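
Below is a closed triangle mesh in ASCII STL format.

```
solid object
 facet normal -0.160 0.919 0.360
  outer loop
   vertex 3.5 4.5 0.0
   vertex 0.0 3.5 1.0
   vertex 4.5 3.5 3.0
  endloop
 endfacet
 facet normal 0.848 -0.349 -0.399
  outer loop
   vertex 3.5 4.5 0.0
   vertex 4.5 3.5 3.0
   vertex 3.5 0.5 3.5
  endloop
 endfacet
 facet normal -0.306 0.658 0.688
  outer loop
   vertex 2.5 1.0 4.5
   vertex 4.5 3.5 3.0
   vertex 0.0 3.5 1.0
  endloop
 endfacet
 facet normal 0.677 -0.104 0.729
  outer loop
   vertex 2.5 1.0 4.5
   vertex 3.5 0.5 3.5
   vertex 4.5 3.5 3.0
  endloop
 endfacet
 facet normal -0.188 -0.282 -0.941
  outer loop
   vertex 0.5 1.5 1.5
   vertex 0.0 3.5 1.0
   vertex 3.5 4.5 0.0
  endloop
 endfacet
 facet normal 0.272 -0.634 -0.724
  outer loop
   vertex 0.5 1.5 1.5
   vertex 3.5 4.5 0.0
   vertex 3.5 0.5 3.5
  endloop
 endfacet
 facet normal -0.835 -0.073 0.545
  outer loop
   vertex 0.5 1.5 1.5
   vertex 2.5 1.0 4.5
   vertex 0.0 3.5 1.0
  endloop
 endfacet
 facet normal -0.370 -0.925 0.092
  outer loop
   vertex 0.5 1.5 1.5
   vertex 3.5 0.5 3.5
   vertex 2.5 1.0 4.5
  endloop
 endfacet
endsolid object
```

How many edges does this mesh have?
12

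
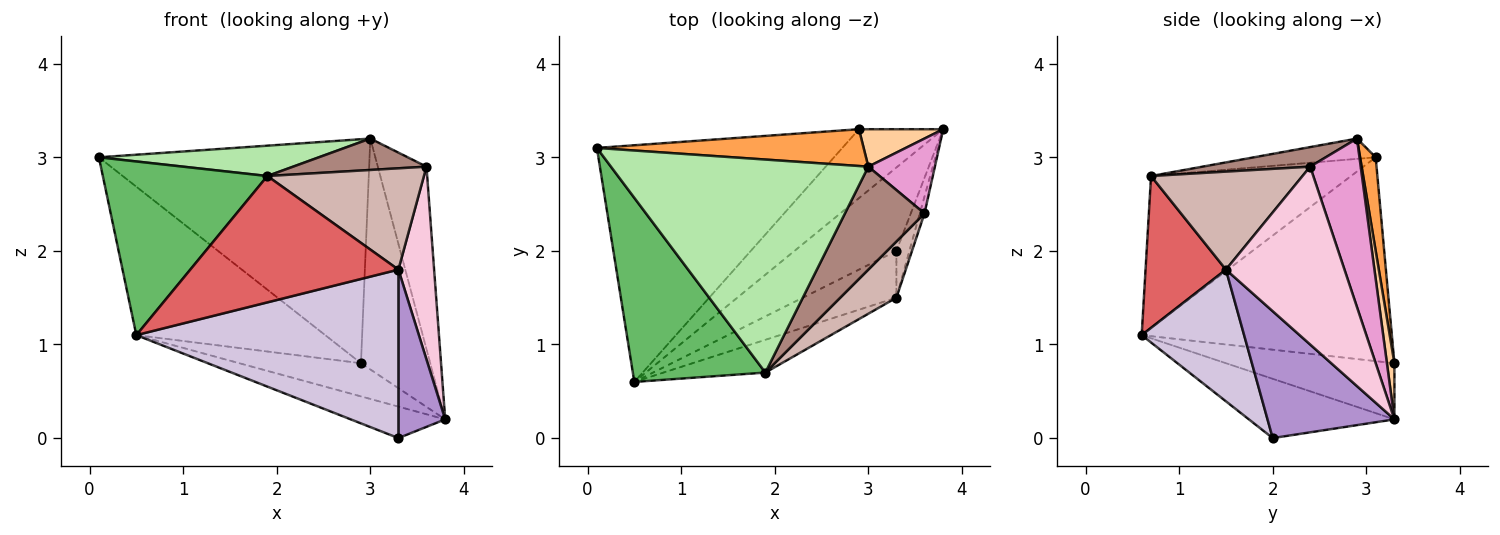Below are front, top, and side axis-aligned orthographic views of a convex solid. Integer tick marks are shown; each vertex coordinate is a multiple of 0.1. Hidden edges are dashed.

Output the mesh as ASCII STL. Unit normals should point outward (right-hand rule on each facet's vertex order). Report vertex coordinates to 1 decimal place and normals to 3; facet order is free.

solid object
 facet normal -0.575 0.435 -0.693
  outer loop
   vertex 2.9 3.3 0.8
   vertex 0.5 0.6 1.1
   vertex 0.1 3.1 3.0
  endloop
 endfacet
 facet normal -0.515 0.372 -0.772
  outer loop
   vertex 2.9 3.3 0.8
   vertex 3.8 3.3 0.2
   vertex 0.5 0.6 1.1
  endloop
 endfacet
 facet normal 0.057 0.985 0.162
  outer loop
   vertex 2.9 3.3 0.8
   vertex 0.1 3.1 3.0
   vertex 3.0 2.9 3.2
  endloop
 endfacet
 facet normal 0.106 0.982 0.159
  outer loop
   vertex 2.9 3.3 0.8
   vertex 3.0 2.9 3.2
   vertex 3.8 3.3 0.2
  endloop
 endfacet
 facet normal -0.641 -0.527 0.559
  outer loop
   vertex 1.9 0.7 2.8
   vertex 0.1 3.1 3.0
   vertex 0.5 0.6 1.1
  endloop
 endfacet
 facet normal -0.078 -0.141 0.987
  outer loop
   vertex 1.9 0.7 2.8
   vertex 3.0 2.9 3.2
   vertex 0.1 3.1 3.0
  endloop
 endfacet
 facet normal 0.350 -0.907 -0.235
  outer loop
   vertex 1.9 0.7 2.8
   vertex 0.5 0.6 1.1
   vertex 3.3 1.5 1.8
  endloop
 endfacet
 facet normal -0.478 0.310 -0.822
  outer loop
   vertex 3.3 2.0 0.0
   vertex 0.5 0.6 1.1
   vertex 3.8 3.3 0.2
  endloop
 endfacet
 facet normal 0.934 -0.344 -0.096
  outer loop
   vertex 3.3 2.0 0.0
   vertex 3.8 3.3 0.2
   vertex 3.3 1.5 1.8
  endloop
 endfacet
 facet normal 0.352 -0.902 -0.250
  outer loop
   vertex 3.3 2.0 0.0
   vertex 3.3 1.5 1.8
   vertex 0.5 0.6 1.1
  endloop
 endfacet
 facet normal 0.229 -0.284 0.931
  outer loop
   vertex 3.6 2.4 2.9
   vertex 3.0 2.9 3.2
   vertex 1.9 0.7 2.8
  endloop
 endfacet
 facet normal 0.646 -0.668 0.370
  outer loop
   vertex 3.6 2.4 2.9
   vertex 1.9 0.7 2.8
   vertex 3.3 1.5 1.8
  endloop
 endfacet
 facet normal 0.693 0.667 0.274
  outer loop
   vertex 3.6 2.4 2.9
   vertex 3.8 3.3 0.2
   vertex 3.0 2.9 3.2
  endloop
 endfacet
 facet normal 0.957 -0.288 -0.025
  outer loop
   vertex 3.6 2.4 2.9
   vertex 3.3 1.5 1.8
   vertex 3.8 3.3 0.2
  endloop
 endfacet
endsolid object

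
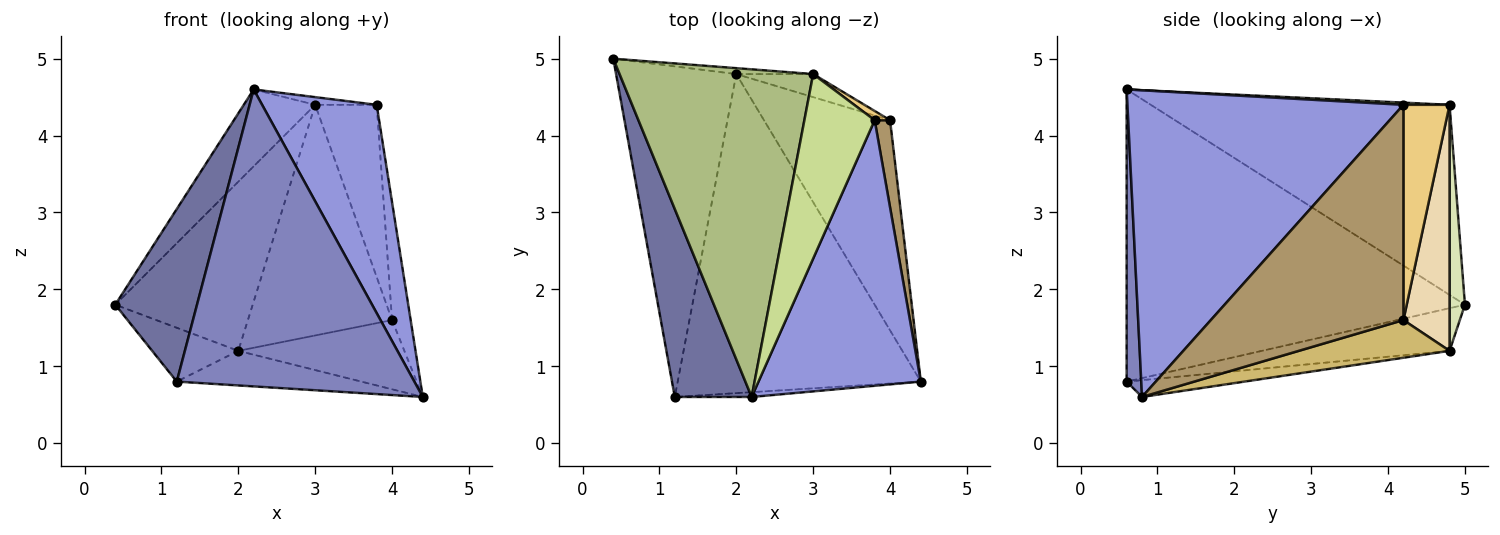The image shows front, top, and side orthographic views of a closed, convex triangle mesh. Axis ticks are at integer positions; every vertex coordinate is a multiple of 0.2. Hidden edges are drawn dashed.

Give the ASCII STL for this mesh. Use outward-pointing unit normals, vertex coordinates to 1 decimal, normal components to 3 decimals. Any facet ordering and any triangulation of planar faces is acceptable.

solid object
 facet normal -0.942 -0.228 0.248
  outer loop
   vertex 2.2 0.6 4.6
   vertex 0.4 5.0 1.8
   vertex 1.2 0.6 0.8
  endloop
 endfacet
 facet normal 0.061 -0.998 -0.016
  outer loop
   vertex 2.2 0.6 4.6
   vertex 1.2 0.6 0.8
   vertex 4.4 0.8 0.6
  endloop
 endfacet
 facet normal 0.830 -0.344 0.439
  outer loop
   vertex 3.8 4.2 4.4
   vertex 2.2 0.6 4.6
   vertex 4.4 0.8 0.6
  endloop
 endfacet
 facet normal -0.330 0.152 -0.932
  outer loop
   vertex 2.0 4.8 1.2
   vertex 1.2 0.6 0.8
   vertex 0.4 5.0 1.8
  endloop
 endfacet
 facet normal -0.069 0.108 -0.992
  outer loop
   vertex 2.0 4.8 1.2
   vertex 4.4 0.8 0.6
   vertex 1.2 0.6 0.8
  endloop
 endfacet
 facet normal -0.691 0.165 0.704
  outer loop
   vertex 3.0 4.8 4.4
   vertex 0.4 5.0 1.8
   vertex 2.2 0.6 4.6
  endloop
 endfacet
 facet normal 0.031 0.042 0.999
  outer loop
   vertex 3.0 4.8 4.4
   vertex 2.2 0.6 4.6
   vertex 3.8 4.2 4.4
  endloop
 endfacet
 facet normal 0.111 0.993 -0.035
  outer loop
   vertex 3.0 4.8 4.4
   vertex 2.0 4.8 1.2
   vertex 0.4 5.0 1.8
  endloop
 endfacet
 facet normal 0.993 0.096 0.071
  outer loop
   vertex 4.0 4.2 1.6
   vertex 3.8 4.2 4.4
   vertex 4.4 0.8 0.6
  endloop
 endfacet
 facet normal 0.273 0.301 -0.914
  outer loop
   vertex 4.0 4.2 1.6
   vertex 4.4 0.8 0.6
   vertex 2.0 4.8 1.2
  endloop
 endfacet
 facet normal 0.599 0.799 0.043
  outer loop
   vertex 4.0 4.2 1.6
   vertex 3.0 4.8 4.4
   vertex 3.8 4.2 4.4
  endloop
 endfacet
 facet normal 0.303 0.948 -0.095
  outer loop
   vertex 4.0 4.2 1.6
   vertex 2.0 4.8 1.2
   vertex 3.0 4.8 4.4
  endloop
 endfacet
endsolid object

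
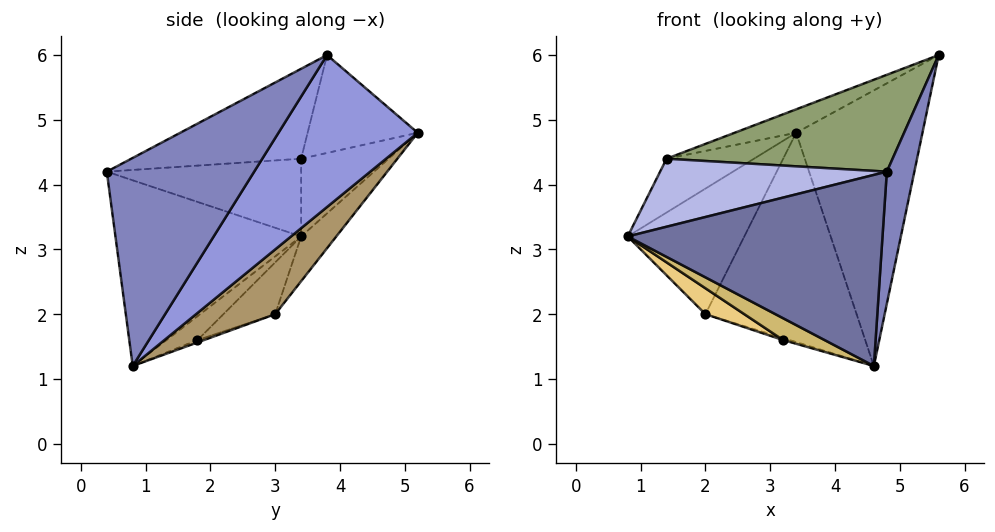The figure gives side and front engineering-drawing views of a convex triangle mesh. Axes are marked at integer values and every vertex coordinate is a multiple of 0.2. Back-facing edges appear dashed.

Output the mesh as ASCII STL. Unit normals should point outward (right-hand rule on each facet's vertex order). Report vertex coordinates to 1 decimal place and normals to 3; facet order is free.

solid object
 facet normal -0.588 -0.806 -0.068
  outer loop
   vertex 4.6 0.8 1.2
   vertex 4.8 0.4 4.2
   vertex 0.8 3.4 3.2
  endloop
 endfacet
 facet normal 0.979 -0.183 -0.090
  outer loop
   vertex 4.6 0.8 1.2
   vertex 5.6 3.8 6.0
   vertex 4.8 0.4 4.2
  endloop
 endfacet
 facet normal 0.642 0.583 -0.498
  outer loop
   vertex 3.4 5.2 4.8
   vertex 5.6 3.8 6.0
   vertex 4.6 0.8 1.2
  endloop
 endfacet
 facet normal -0.619 -0.722 0.309
  outer loop
   vertex 1.4 3.4 4.4
   vertex 0.8 3.4 3.2
   vertex 4.8 0.4 4.2
  endloop
 endfacet
 facet normal -0.295 -0.392 0.871
  outer loop
   vertex 1.4 3.4 4.4
   vertex 4.8 0.4 4.2
   vertex 5.6 3.8 6.0
  endloop
 endfacet
 facet normal -0.667 0.667 0.333
  outer loop
   vertex 1.4 3.4 4.4
   vertex 3.4 5.2 4.8
   vertex 0.8 3.4 3.2
  endloop
 endfacet
 facet normal -0.365 0.204 0.908
  outer loop
   vertex 1.4 3.4 4.4
   vertex 5.6 3.8 6.0
   vertex 3.4 5.2 4.8
  endloop
 endfacet
 facet normal -0.247 0.818 -0.519
  outer loop
   vertex 2.0 3.0 2.0
   vertex 0.8 3.4 3.2
   vertex 3.4 5.2 4.8
  endloop
 endfacet
 facet normal 0.340 0.649 -0.680
  outer loop
   vertex 2.0 3.0 2.0
   vertex 3.4 5.2 4.8
   vertex 4.6 0.8 1.2
  endloop
 endfacet
 facet normal -0.597 -0.796 -0.100
  outer loop
   vertex 3.2 1.8 1.6
   vertex 4.6 0.8 1.2
   vertex 0.8 3.4 3.2
  endloop
 endfacet
 facet normal -0.686 -0.514 -0.514
  outer loop
   vertex 3.2 1.8 1.6
   vertex 0.8 3.4 3.2
   vertex 2.0 3.0 2.0
  endloop
 endfacet
 facet normal -0.162 0.162 -0.973
  outer loop
   vertex 3.2 1.8 1.6
   vertex 2.0 3.0 2.0
   vertex 4.6 0.8 1.2
  endloop
 endfacet
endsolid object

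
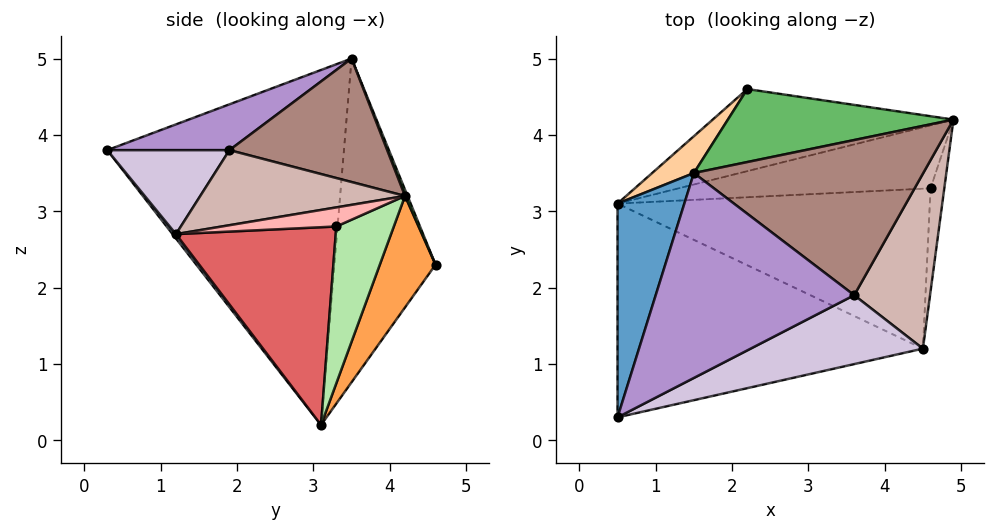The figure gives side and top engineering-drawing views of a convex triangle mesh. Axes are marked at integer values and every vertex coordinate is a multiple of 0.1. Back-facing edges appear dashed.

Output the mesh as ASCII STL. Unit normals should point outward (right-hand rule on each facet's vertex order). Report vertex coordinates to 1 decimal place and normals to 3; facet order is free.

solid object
 facet normal -0.956 0.231 0.180
  outer loop
   vertex 1.5 3.5 5.0
   vertex 0.5 3.1 0.2
   vertex 0.5 0.3 3.8
  endloop
 endfacet
 facet normal 0.009 -0.789 -0.614
  outer loop
   vertex 4.5 1.2 2.7
   vertex 0.5 0.3 3.8
   vertex 0.5 3.1 0.2
  endloop
 endfacet
 facet normal 0.329 0.622 -0.711
  outer loop
   vertex 2.2 4.6 2.3
   vertex 4.9 4.2 3.2
   vertex 0.5 3.1 0.2
  endloop
 endfacet
 facet normal -0.721 0.687 0.093
  outer loop
   vertex 2.2 4.6 2.3
   vertex 0.5 3.1 0.2
   vertex 1.5 3.5 5.0
  endloop
 endfacet
 facet normal 0.011 0.925 0.380
  outer loop
   vertex 2.2 4.6 2.3
   vertex 1.5 3.5 5.0
   vertex 4.9 4.2 3.2
  endloop
 endfacet
 facet normal 0.518 0.197 -0.832
  outer loop
   vertex 4.6 3.3 2.8
   vertex 0.5 3.1 0.2
   vertex 4.9 4.2 3.2
  endloop
 endfacet
 facet normal 0.535 0.015 -0.845
  outer loop
   vertex 4.6 3.3 2.8
   vertex 4.5 1.2 2.7
   vertex 0.5 3.1 0.2
  endloop
 endfacet
 facet normal 0.811 -0.011 -0.584
  outer loop
   vertex 4.6 3.3 2.8
   vertex 4.9 4.2 3.2
   vertex 4.5 1.2 2.7
  endloop
 endfacet
 facet normal 0.206 -0.399 0.893
  outer loop
   vertex 3.6 1.9 3.8
   vertex 1.5 3.5 5.0
   vertex 0.5 0.3 3.8
  endloop
 endfacet
 facet normal 0.334 -0.647 0.685
  outer loop
   vertex 3.6 1.9 3.8
   vertex 0.5 0.3 3.8
   vertex 4.5 1.2 2.7
  endloop
 endfacet
 facet normal 0.474 -0.038 0.880
  outer loop
   vertex 3.6 1.9 3.8
   vertex 4.9 4.2 3.2
   vertex 1.5 3.5 5.0
  endloop
 endfacet
 facet normal 0.688 -0.208 0.695
  outer loop
   vertex 3.6 1.9 3.8
   vertex 4.5 1.2 2.7
   vertex 4.9 4.2 3.2
  endloop
 endfacet
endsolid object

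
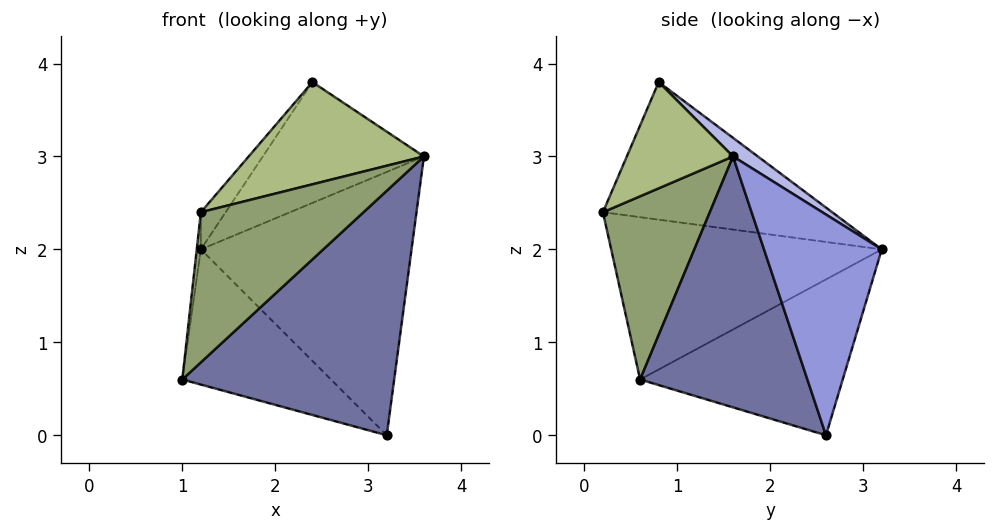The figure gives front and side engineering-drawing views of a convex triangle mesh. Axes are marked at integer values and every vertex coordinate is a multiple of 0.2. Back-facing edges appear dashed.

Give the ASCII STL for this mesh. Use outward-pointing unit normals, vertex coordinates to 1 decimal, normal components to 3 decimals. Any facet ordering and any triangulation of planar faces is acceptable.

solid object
 facet normal 0.586 -0.742 -0.325
  outer loop
   vertex 3.2 2.6 0.0
   vertex 3.6 1.6 3.0
   vertex 1.0 0.6 0.6
  endloop
 endfacet
 facet normal -0.575 0.422 -0.701
  outer loop
   vertex 3.2 2.6 0.0
   vertex 1.0 0.6 0.6
   vertex 1.2 3.2 2.0
  endloop
 endfacet
 facet normal 0.476 0.851 0.220
  outer loop
   vertex 3.2 2.6 0.0
   vertex 1.2 3.2 2.0
   vertex 3.6 1.6 3.0
  endloop
 endfacet
 facet normal 0.097 0.628 0.772
  outer loop
   vertex 2.4 0.8 3.8
   vertex 3.6 1.6 3.0
   vertex 1.2 3.2 2.0
  endloop
 endfacet
 facet normal 0.533 -0.811 -0.240
  outer loop
   vertex 1.2 0.2 2.4
   vertex 1.0 0.6 0.6
   vertex 3.6 1.6 3.0
  endloop
 endfacet
 facet normal 0.517 -0.853 -0.078
  outer loop
   vertex 1.2 0.2 2.4
   vertex 3.6 1.6 3.0
   vertex 2.4 0.8 3.8
  endloop
 endfacet
 facet normal -0.993 0.015 0.114
  outer loop
   vertex 1.2 0.2 2.4
   vertex 1.2 3.2 2.0
   vertex 1.0 0.6 0.6
  endloop
 endfacet
 facet normal -0.774 0.084 0.628
  outer loop
   vertex 1.2 0.2 2.4
   vertex 2.4 0.8 3.8
   vertex 1.2 3.2 2.0
  endloop
 endfacet
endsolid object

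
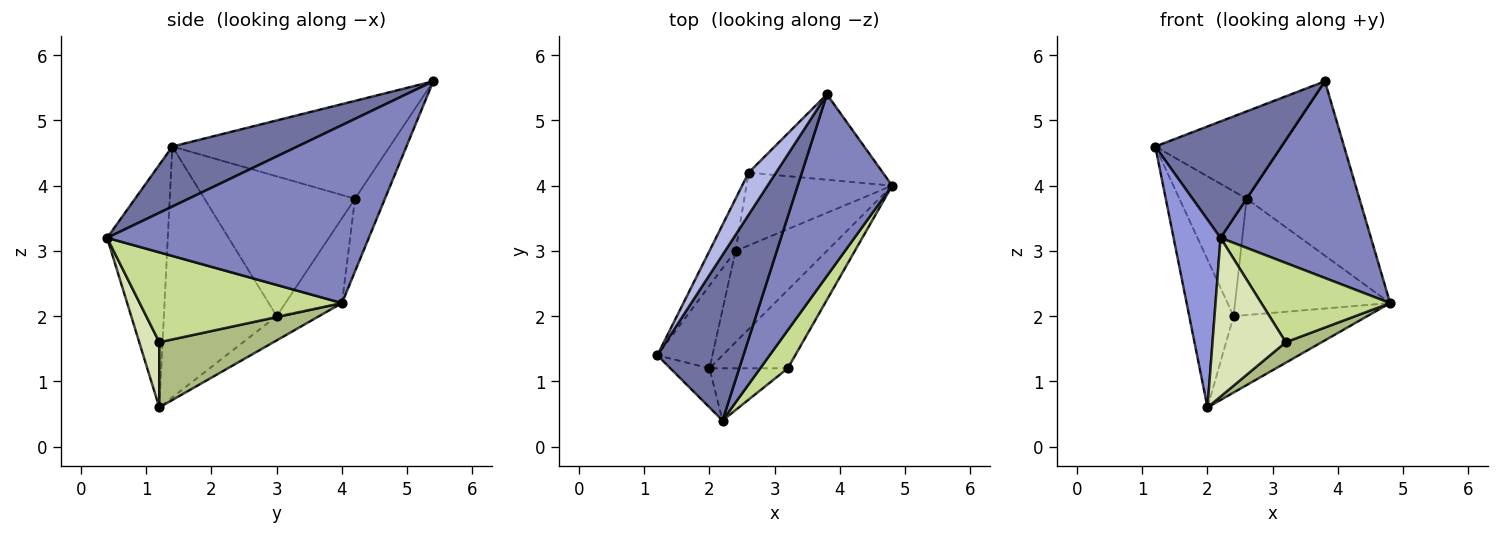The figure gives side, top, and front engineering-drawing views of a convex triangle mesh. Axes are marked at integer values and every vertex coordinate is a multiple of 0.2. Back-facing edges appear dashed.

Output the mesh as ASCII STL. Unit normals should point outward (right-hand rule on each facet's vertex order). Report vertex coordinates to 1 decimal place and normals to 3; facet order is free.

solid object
 facet normal 0.495 -0.500 0.711
  outer loop
   vertex 2.2 0.4 3.2
   vertex 3.8 5.4 5.6
   vertex 1.2 1.4 4.6
  endloop
 endfacet
 facet normal 0.788 -0.453 0.418
  outer loop
   vertex 2.2 0.4 3.2
   vertex 4.8 4.0 2.2
   vertex 3.8 5.4 5.6
  endloop
 endfacet
 facet normal -0.784 -0.607 -0.127
  outer loop
   vertex 2.2 0.4 3.2
   vertex 1.2 1.4 4.6
   vertex 2.0 1.2 0.6
  endloop
 endfacet
 facet normal -0.841 0.488 0.235
  outer loop
   vertex 2.6 4.2 3.8
   vertex 1.2 1.4 4.6
   vertex 3.8 5.4 5.6
  endloop
 endfacet
 facet normal -0.232 0.874 -0.428
  outer loop
   vertex 2.6 4.2 3.8
   vertex 3.8 5.4 5.6
   vertex 4.8 4.0 2.2
  endloop
 endfacet
 facet normal 0.628 -0.197 -0.753
  outer loop
   vertex 3.2 1.2 1.6
   vertex 2.0 1.2 0.6
   vertex 4.8 4.0 2.2
  endloop
 endfacet
 facet normal 0.817 -0.520 0.250
  outer loop
   vertex 3.2 1.2 1.6
   vertex 4.8 4.0 2.2
   vertex 2.2 0.4 3.2
  endloop
 endfacet
 facet normal 0.252 -0.919 -0.302
  outer loop
   vertex 3.2 1.2 1.6
   vertex 2.2 0.4 3.2
   vertex 2.0 1.2 0.6
  endloop
 endfacet
 facet normal -0.912 0.358 -0.200
  outer loop
   vertex 2.4 3.0 2.0
   vertex 2.0 1.2 0.6
   vertex 1.2 1.4 4.6
  endloop
 endfacet
 facet normal -0.900 0.402 -0.168
  outer loop
   vertex 2.4 3.0 2.0
   vertex 1.2 1.4 4.6
   vertex 2.6 4.2 3.8
  endloop
 endfacet
 facet normal -0.199 0.629 -0.752
  outer loop
   vertex 2.4 3.0 2.0
   vertex 4.8 4.0 2.2
   vertex 2.0 1.2 0.6
  endloop
 endfacet
 facet normal -0.295 0.810 -0.507
  outer loop
   vertex 2.4 3.0 2.0
   vertex 2.6 4.2 3.8
   vertex 4.8 4.0 2.2
  endloop
 endfacet
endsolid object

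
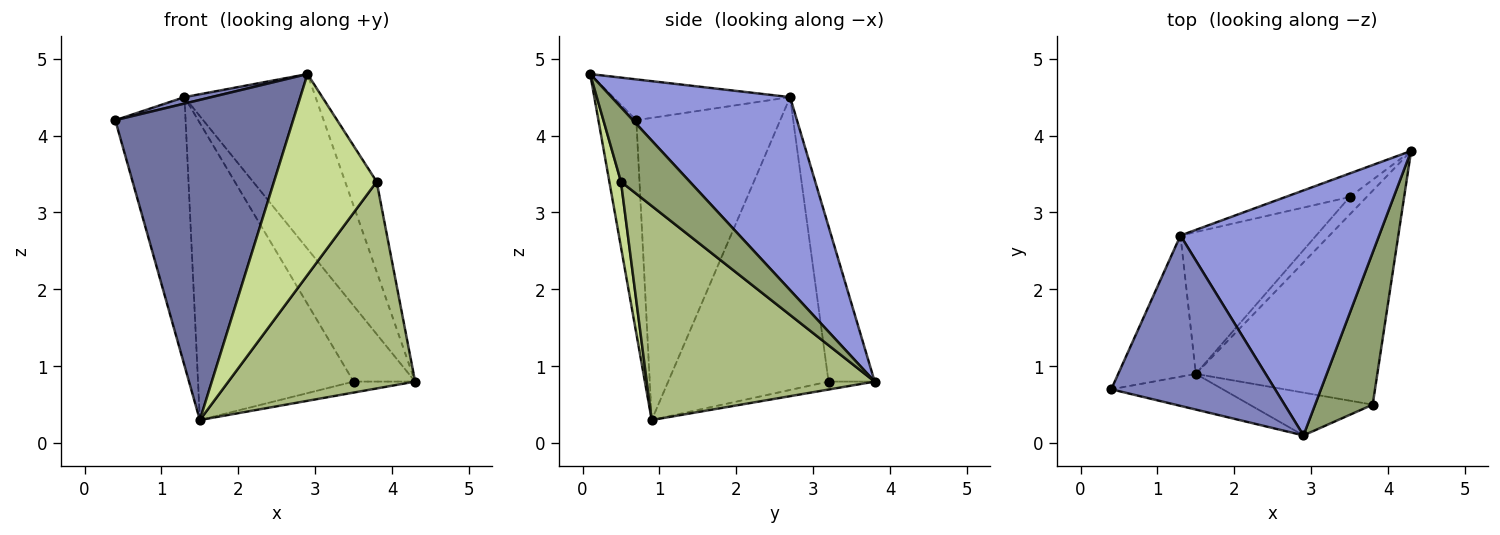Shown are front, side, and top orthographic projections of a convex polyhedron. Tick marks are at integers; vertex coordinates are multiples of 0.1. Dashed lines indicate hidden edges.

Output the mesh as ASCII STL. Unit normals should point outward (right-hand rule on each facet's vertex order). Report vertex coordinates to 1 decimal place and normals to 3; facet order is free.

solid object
 facet normal -0.207 -0.972 -0.108
  outer loop
   vertex 1.5 0.9 0.3
   vertex 2.9 0.1 4.8
   vertex 0.4 0.7 4.2
  endloop
 endfacet
 facet normal -0.242 -0.037 0.970
  outer loop
   vertex 1.3 2.7 4.5
   vertex 0.4 0.7 4.2
   vertex 2.9 0.1 4.8
  endloop
 endfacet
 facet normal 0.620 0.455 0.638
  outer loop
   vertex 1.3 2.7 4.5
   vertex 2.9 0.1 4.8
   vertex 4.3 3.8 0.8
  endloop
 endfacet
 facet normal -0.875 0.428 -0.225
  outer loop
   vertex 1.3 2.7 4.5
   vertex 1.5 0.9 0.3
   vertex 0.4 0.7 4.2
  endloop
 endfacet
 facet normal 0.744 0.341 0.575
  outer loop
   vertex 3.8 0.5 3.4
   vertex 4.3 3.8 0.8
   vertex 2.9 0.1 4.8
  endloop
 endfacet
 facet normal 0.647 -0.530 -0.548
  outer loop
   vertex 3.8 0.5 3.4
   vertex 1.5 0.9 0.3
   vertex 4.3 3.8 0.8
  endloop
 endfacet
 facet normal 0.110 -0.972 -0.207
  outer loop
   vertex 3.8 0.5 3.4
   vertex 2.9 0.1 4.8
   vertex 1.5 0.9 0.3
  endloop
 endfacet
 facet normal -0.369 0.493 -0.788
  outer loop
   vertex 3.5 3.2 0.8
   vertex 4.3 3.8 0.8
   vertex 1.5 0.9 0.3
  endloop
 endfacet
 facet normal -0.582 0.776 -0.241
  outer loop
   vertex 3.5 3.2 0.8
   vertex 1.3 2.7 4.5
   vertex 4.3 3.8 0.8
  endloop
 endfacet
 facet normal -0.681 0.661 -0.316
  outer loop
   vertex 3.5 3.2 0.8
   vertex 1.5 0.9 0.3
   vertex 1.3 2.7 4.5
  endloop
 endfacet
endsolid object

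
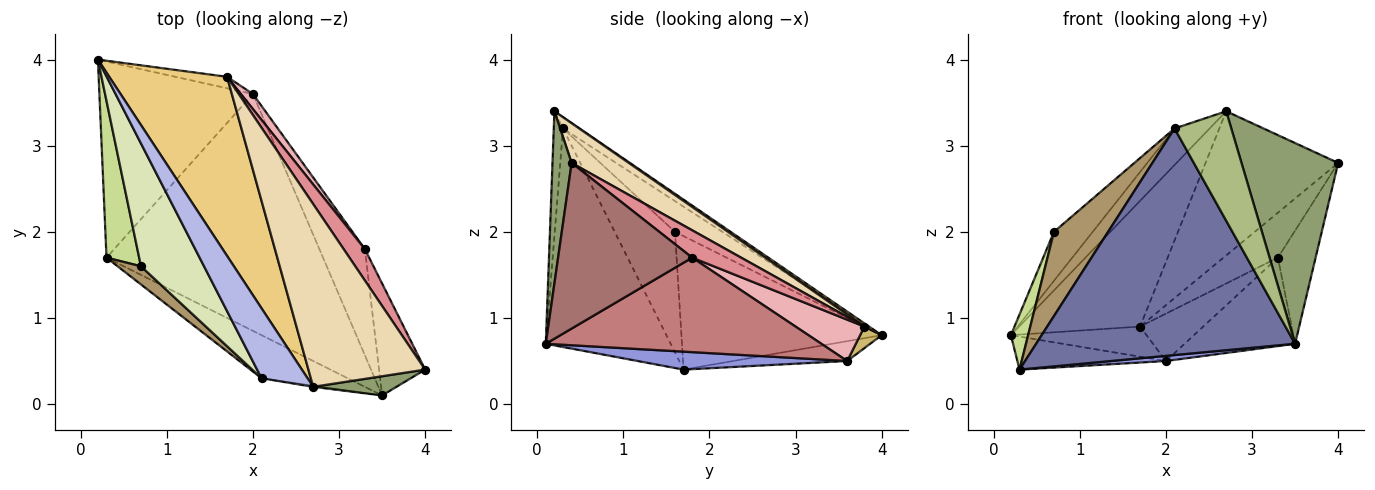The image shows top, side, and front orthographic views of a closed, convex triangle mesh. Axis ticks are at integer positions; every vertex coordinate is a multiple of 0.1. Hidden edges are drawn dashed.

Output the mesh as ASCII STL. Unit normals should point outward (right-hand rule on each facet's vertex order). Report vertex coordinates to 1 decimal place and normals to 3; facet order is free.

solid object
 facet normal -0.428 -0.888 -0.169
  outer loop
   vertex 2.1 0.3 3.2
   vertex 0.3 1.7 0.4
   vertex 3.5 0.1 0.7
  endloop
 endfacet
 facet normal -0.126 0.165 -0.978
  outer loop
   vertex 2.0 3.6 0.5
   vertex 0.3 1.7 0.4
   vertex 0.2 4.0 0.8
  endloop
 endfacet
 facet normal 0.083 -0.022 -0.996
  outer loop
   vertex 2.0 3.6 0.5
   vertex 3.5 0.1 0.7
   vertex 0.3 1.7 0.4
  endloop
 endfacet
 facet normal -0.213 0.452 0.866
  outer loop
   vertex 2.7 0.2 3.4
   vertex 0.2 4.0 0.8
   vertex 2.1 0.3 3.2
  endloop
 endfacet
 facet normal 0.193 -0.977 0.093
  outer loop
   vertex 2.7 0.2 3.4
   vertex 3.5 0.1 0.7
   vertex 4.0 0.4 2.8
  endloop
 endfacet
 facet normal -0.161 -0.987 -0.011
  outer loop
   vertex 2.7 0.2 3.4
   vertex 2.1 0.3 3.2
   vertex 3.5 0.1 0.7
  endloop
 endfacet
 facet normal -0.968 -0.083 0.237
  outer loop
   vertex 0.7 1.6 2.0
   vertex 0.2 4.0 0.8
   vertex 0.3 1.7 0.4
  endloop
 endfacet
 facet normal -0.412 0.337 0.846
  outer loop
   vertex 0.7 1.6 2.0
   vertex 2.1 0.3 3.2
   vertex 0.2 4.0 0.8
  endloop
 endfacet
 facet normal -0.736 -0.661 0.143
  outer loop
   vertex 0.7 1.6 2.0
   vertex 0.3 1.7 0.4
   vertex 2.1 0.3 3.2
  endloop
 endfacet
 facet normal 0.147 0.924 -0.352
  outer loop
   vertex 1.7 3.8 0.9
   vertex 2.0 3.6 0.5
   vertex 0.2 4.0 0.8
  endloop
 endfacet
 facet normal 0.022 0.574 0.818
  outer loop
   vertex 1.7 3.8 0.9
   vertex 0.2 4.0 0.8
   vertex 2.7 0.2 3.4
  endloop
 endfacet
 facet normal 0.258 0.598 0.759
  outer loop
   vertex 1.7 3.8 0.9
   vertex 2.7 0.2 3.4
   vertex 4.0 0.4 2.8
  endloop
 endfacet
 facet normal 0.930 0.262 -0.259
  outer loop
   vertex 3.3 1.8 1.7
   vertex 4.0 0.4 2.8
   vertex 3.5 0.1 0.7
  endloop
 endfacet
 facet normal 0.847 0.340 -0.408
  outer loop
   vertex 3.3 1.8 1.7
   vertex 3.5 0.1 0.7
   vertex 2.0 3.6 0.5
  endloop
 endfacet
 facet normal 0.593 0.659 0.462
  outer loop
   vertex 3.3 1.8 1.7
   vertex 1.7 3.8 0.9
   vertex 4.0 0.4 2.8
  endloop
 endfacet
 facet normal 0.721 0.661 0.210
  outer loop
   vertex 3.3 1.8 1.7
   vertex 2.0 3.6 0.5
   vertex 1.7 3.8 0.9
  endloop
 endfacet
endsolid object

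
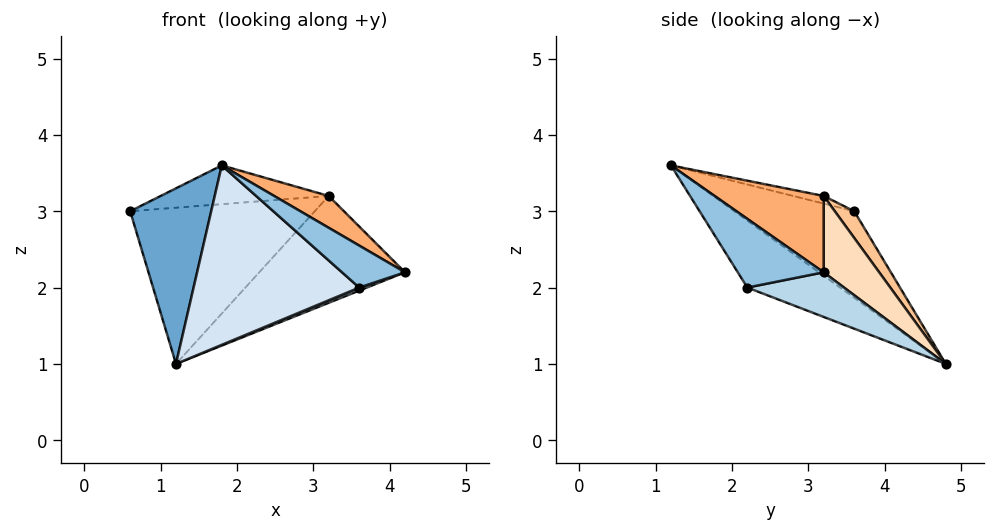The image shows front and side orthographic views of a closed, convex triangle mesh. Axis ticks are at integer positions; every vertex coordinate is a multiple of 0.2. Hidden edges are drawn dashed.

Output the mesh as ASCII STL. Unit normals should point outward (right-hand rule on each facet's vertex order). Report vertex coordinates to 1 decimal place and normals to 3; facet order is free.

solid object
 facet normal -0.715 -0.484 -0.505
  outer loop
   vertex 1.2 4.8 1.0
   vertex 1.8 1.2 3.6
   vertex 0.6 3.6 3.0
  endloop
 endfacet
 facet normal 0.710 -0.521 0.474
  outer loop
   vertex 3.6 2.2 2.0
   vertex 4.2 3.2 2.2
   vertex 1.8 1.2 3.6
  endloop
 endfacet
 facet normal 0.358 -0.028 -0.933
  outer loop
   vertex 3.6 2.2 2.0
   vertex 1.2 4.8 1.0
   vertex 4.2 3.2 2.2
  endloop
 endfacet
 facet normal -0.330 -0.588 -0.738
  outer loop
   vertex 3.6 2.2 2.0
   vertex 1.8 1.2 3.6
   vertex 1.2 4.8 1.0
  endloop
 endfacet
 facet normal -0.041 0.223 0.974
  outer loop
   vertex 3.2 3.2 3.2
   vertex 0.6 3.6 3.0
   vertex 1.8 1.2 3.6
  endloop
 endfacet
 facet normal 0.667 -0.333 0.667
  outer loop
   vertex 3.2 3.2 3.2
   vertex 1.8 1.2 3.6
   vertex 4.2 3.2 2.2
  endloop
 endfacet
 facet normal 0.089 0.842 0.532
  outer loop
   vertex 3.2 3.2 3.2
   vertex 1.2 4.8 1.0
   vertex 0.6 3.6 3.0
  endloop
 endfacet
 facet normal 0.335 0.880 0.335
  outer loop
   vertex 3.2 3.2 3.2
   vertex 4.2 3.2 2.2
   vertex 1.2 4.8 1.0
  endloop
 endfacet
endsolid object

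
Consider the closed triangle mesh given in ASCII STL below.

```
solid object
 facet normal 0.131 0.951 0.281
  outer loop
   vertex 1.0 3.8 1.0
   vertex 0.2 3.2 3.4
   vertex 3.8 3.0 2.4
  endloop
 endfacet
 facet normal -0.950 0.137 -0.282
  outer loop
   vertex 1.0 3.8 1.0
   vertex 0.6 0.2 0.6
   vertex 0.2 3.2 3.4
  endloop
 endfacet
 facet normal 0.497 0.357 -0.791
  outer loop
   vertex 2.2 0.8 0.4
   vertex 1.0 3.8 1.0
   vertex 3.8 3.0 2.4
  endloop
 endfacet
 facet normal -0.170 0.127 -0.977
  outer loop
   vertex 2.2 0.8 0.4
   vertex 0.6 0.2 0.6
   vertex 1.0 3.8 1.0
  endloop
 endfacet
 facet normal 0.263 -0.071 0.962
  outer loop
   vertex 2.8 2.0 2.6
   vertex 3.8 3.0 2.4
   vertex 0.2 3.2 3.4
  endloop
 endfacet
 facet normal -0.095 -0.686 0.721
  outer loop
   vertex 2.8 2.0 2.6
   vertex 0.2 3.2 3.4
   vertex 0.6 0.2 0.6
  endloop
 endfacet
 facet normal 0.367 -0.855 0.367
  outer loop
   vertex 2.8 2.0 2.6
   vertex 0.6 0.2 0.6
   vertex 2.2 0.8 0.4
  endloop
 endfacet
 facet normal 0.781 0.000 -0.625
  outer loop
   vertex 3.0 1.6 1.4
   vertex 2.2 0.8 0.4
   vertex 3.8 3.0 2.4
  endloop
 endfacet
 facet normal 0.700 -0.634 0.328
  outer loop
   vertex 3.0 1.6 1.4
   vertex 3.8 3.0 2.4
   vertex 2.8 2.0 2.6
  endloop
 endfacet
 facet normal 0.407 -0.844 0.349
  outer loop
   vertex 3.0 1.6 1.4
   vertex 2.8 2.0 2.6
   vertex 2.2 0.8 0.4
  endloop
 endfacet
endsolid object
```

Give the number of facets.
10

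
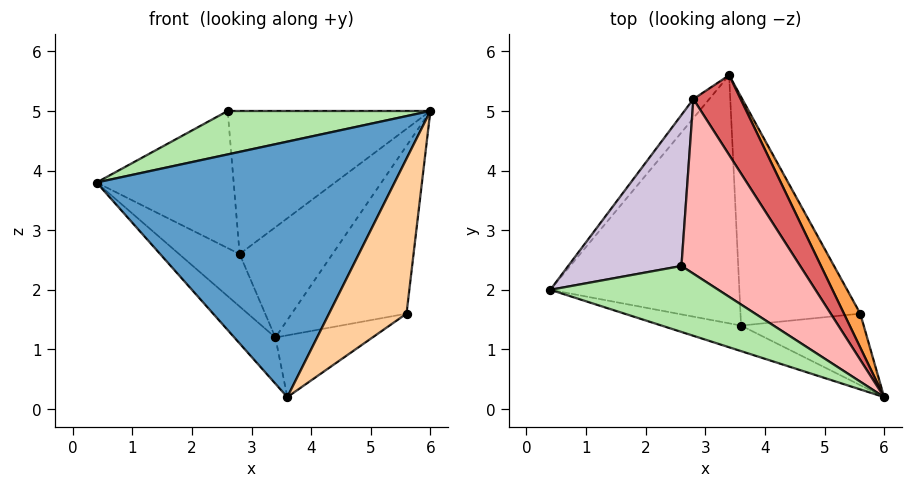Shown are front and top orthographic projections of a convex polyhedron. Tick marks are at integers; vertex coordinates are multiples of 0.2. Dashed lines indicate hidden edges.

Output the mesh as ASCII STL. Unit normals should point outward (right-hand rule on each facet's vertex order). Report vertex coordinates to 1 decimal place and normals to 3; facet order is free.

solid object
 facet normal -0.286 -0.953 -0.095
  outer loop
   vertex 3.6 1.4 0.2
   vertex 6.0 0.2 5.0
   vertex 0.4 2.0 3.8
  endloop
 endfacet
 facet normal -0.731 0.125 -0.671
  outer loop
   vertex 3.6 1.4 0.2
   vertex 0.4 2.0 3.8
   vertex 3.4 5.6 1.2
  endloop
 endfacet
 facet normal 0.868 0.487 0.098
  outer loop
   vertex 5.6 1.6 1.6
   vertex 3.4 5.6 1.2
   vertex 6.0 0.2 5.0
  endloop
 endfacet
 facet normal 0.359 -0.848 -0.391
  outer loop
   vertex 5.6 1.6 1.6
   vertex 6.0 0.2 5.0
   vertex 3.6 1.4 0.2
  endloop
 endfacet
 facet normal 0.545 0.219 -0.810
  outer loop
   vertex 5.6 1.6 1.6
   vertex 3.6 1.4 0.2
   vertex 3.4 5.6 1.2
  endloop
 endfacet
 facet normal -0.335 -0.518 0.787
  outer loop
   vertex 2.6 2.4 5.0
   vertex 0.4 2.0 3.8
   vertex 6.0 0.2 5.0
  endloop
 endfacet
 facet normal 0.637 0.625 0.452
  outer loop
   vertex 2.8 5.2 2.6
   vertex 6.0 0.2 5.0
   vertex 3.4 5.6 1.2
  endloop
 endfacet
 facet normal 0.379 0.586 0.716
  outer loop
   vertex 2.8 5.2 2.6
   vertex 2.6 2.4 5.0
   vertex 6.0 0.2 5.0
  endloop
 endfacet
 facet normal -0.818 0.540 -0.196
  outer loop
   vertex 2.8 5.2 2.6
   vertex 3.4 5.6 1.2
   vertex 0.4 2.0 3.8
  endloop
 endfacet
 facet normal -0.466 0.595 0.655
  outer loop
   vertex 2.8 5.2 2.6
   vertex 0.4 2.0 3.8
   vertex 2.6 2.4 5.0
  endloop
 endfacet
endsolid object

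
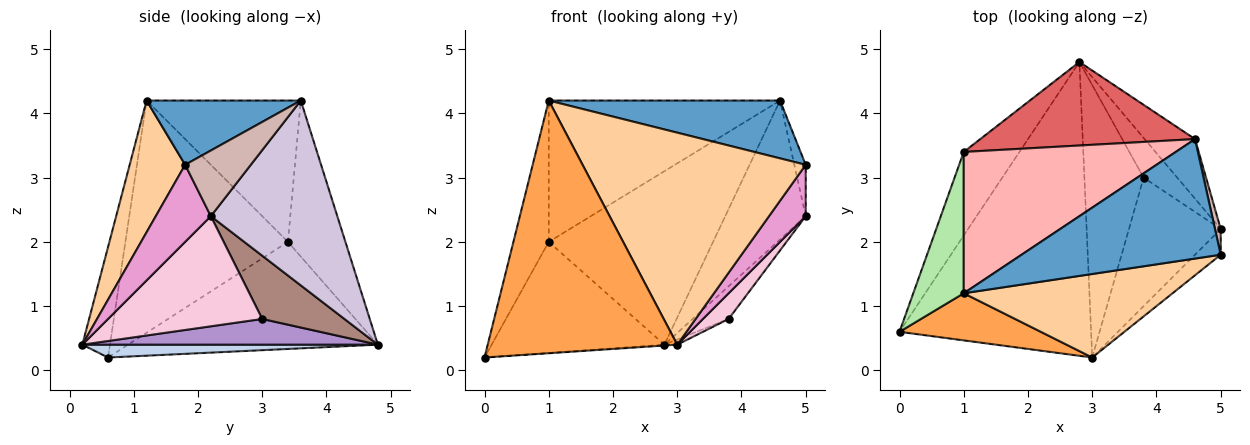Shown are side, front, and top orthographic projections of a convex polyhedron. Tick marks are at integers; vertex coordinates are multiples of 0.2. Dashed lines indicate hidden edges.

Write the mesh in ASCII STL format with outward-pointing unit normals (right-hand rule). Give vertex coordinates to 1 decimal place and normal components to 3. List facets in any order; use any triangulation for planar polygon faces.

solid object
 facet normal 0.279 -0.418 0.864
  outer loop
   vertex 4.6 3.6 4.2
   vertex 1.0 1.2 4.2
   vertex 5.0 1.8 3.2
  endloop
 endfacet
 facet normal 0.067 0.003 -0.998
  outer loop
   vertex 3.0 0.2 0.4
   vertex 0.0 0.6 0.2
   vertex 2.8 4.8 0.4
  endloop
 endfacet
 facet normal -0.142 -0.973 0.181
  outer loop
   vertex 3.0 0.2 0.4
   vertex 1.0 1.2 4.2
   vertex 0.0 0.6 0.2
  endloop
 endfacet
 facet normal 0.225 -0.906 0.357
  outer loop
   vertex 3.0 0.2 0.4
   vertex 5.0 1.8 3.2
   vertex 1.0 1.2 4.2
  endloop
 endfacet
 facet normal -0.756 0.523 -0.393
  outer loop
   vertex 1.0 3.4 2.0
   vertex 2.8 4.8 0.4
   vertex 0.0 0.6 0.2
  endloop
 endfacet
 facet normal -0.956 0.208 0.208
  outer loop
   vertex 1.0 3.4 2.0
   vertex 0.0 0.6 0.2
   vertex 1.0 1.2 4.2
  endloop
 endfacet
 facet normal -0.301 0.859 0.414
  outer loop
   vertex 1.0 3.4 2.0
   vertex 4.6 3.6 4.2
   vertex 2.8 4.8 0.4
  endloop
 endfacet
 facet normal -0.426 0.640 0.640
  outer loop
   vertex 1.0 3.4 2.0
   vertex 1.0 1.2 4.2
   vertex 4.6 3.6 4.2
  endloop
 endfacet
 facet normal 0.398 0.017 -0.917
  outer loop
   vertex 3.8 3.0 0.8
   vertex 3.0 0.2 0.4
   vertex 2.8 4.8 0.4
  endloop
 endfacet
 facet normal 0.822 0.523 -0.224
  outer loop
   vertex 5.0 2.2 2.4
   vertex 2.8 4.8 0.4
   vertex 4.6 3.6 4.2
  endloop
 endfacet
 facet normal 0.824 0.360 -0.438
  outer loop
   vertex 5.0 2.2 2.4
   vertex 3.8 3.0 0.8
   vertex 2.8 4.8 0.4
  endloop
 endfacet
 facet normal 0.982 0.171 0.085
  outer loop
   vertex 5.0 2.2 2.4
   vertex 4.6 3.6 4.2
   vertex 5.0 1.8 3.2
  endloop
 endfacet
 facet normal 0.802 -0.535 -0.267
  outer loop
   vertex 5.0 2.2 2.4
   vertex 5.0 1.8 3.2
   vertex 3.0 0.2 0.4
  endloop
 endfacet
 facet normal 0.762 -0.127 -0.635
  outer loop
   vertex 5.0 2.2 2.4
   vertex 3.0 0.2 0.4
   vertex 3.8 3.0 0.8
  endloop
 endfacet
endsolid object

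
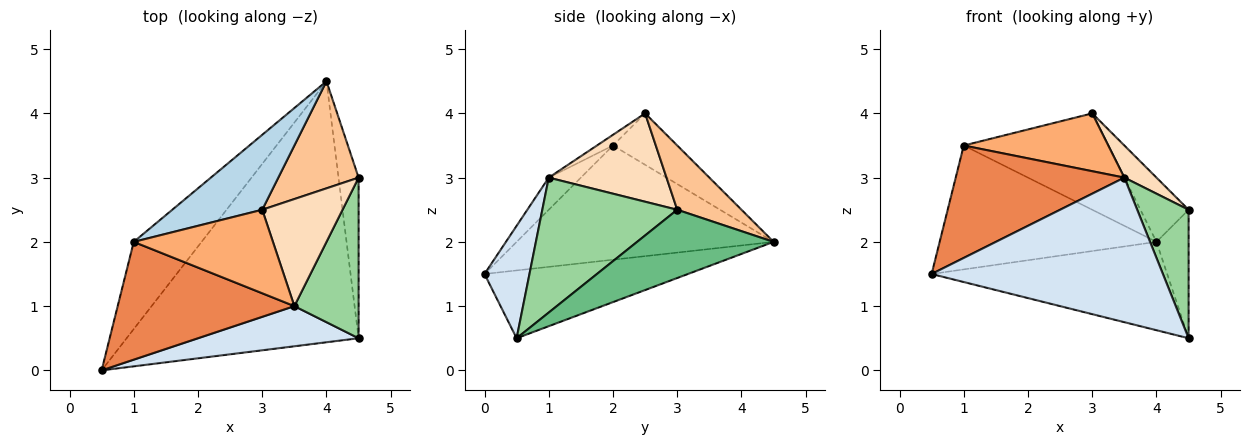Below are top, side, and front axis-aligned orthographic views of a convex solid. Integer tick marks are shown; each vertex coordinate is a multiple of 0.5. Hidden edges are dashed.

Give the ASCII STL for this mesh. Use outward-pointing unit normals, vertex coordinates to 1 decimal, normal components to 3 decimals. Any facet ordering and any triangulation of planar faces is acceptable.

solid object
 facet normal -0.267 0.309 -0.913
  outer loop
   vertex 4.0 4.5 2.0
   vertex 4.5 0.5 0.5
   vertex 0.5 0.0 1.5
  endloop
 endfacet
 facet normal -0.696 0.587 -0.413
  outer loop
   vertex 1.0 2.0 3.5
   vertex 4.0 4.5 2.0
   vertex 0.5 0.0 1.5
  endloop
 endfacet
 facet normal -0.331 0.745 0.579
  outer loop
   vertex 1.0 2.0 3.5
   vertex 3.0 2.5 4.0
   vertex 4.0 4.5 2.0
  endloop
 endfacet
 facet normal 0.184 -0.947 0.263
  outer loop
   vertex 3.5 1.0 3.0
   vertex 0.5 0.0 1.5
   vertex 4.5 0.5 0.5
  endloop
 endfacet
 facet normal -0.130 -0.685 0.717
  outer loop
   vertex 3.5 1.0 3.0
   vertex 1.0 2.0 3.5
   vertex 0.5 0.0 1.5
  endloop
 endfacet
 facet normal -0.063 -0.568 0.821
  outer loop
   vertex 3.5 1.0 3.0
   vertex 3.0 2.5 4.0
   vertex 1.0 2.0 3.5
  endloop
 endfacet
 facet normal 0.566 0.424 0.707
  outer loop
   vertex 4.5 3.0 2.5
   vertex 4.0 4.5 2.0
   vertex 3.0 2.5 4.0
  endloop
 endfacet
 facet normal 0.725 -0.198 0.659
  outer loop
   vertex 4.5 3.0 2.5
   vertex 3.0 2.5 4.0
   vertex 3.5 1.0 3.0
  endloop
 endfacet
 facet normal 0.936 0.220 -0.275
  outer loop
   vertex 4.5 3.0 2.5
   vertex 4.5 0.5 0.5
   vertex 4.0 4.5 2.0
  endloop
 endfacet
 facet normal 0.854 -0.325 0.407
  outer loop
   vertex 4.5 3.0 2.5
   vertex 3.5 1.0 3.0
   vertex 4.5 0.5 0.5
  endloop
 endfacet
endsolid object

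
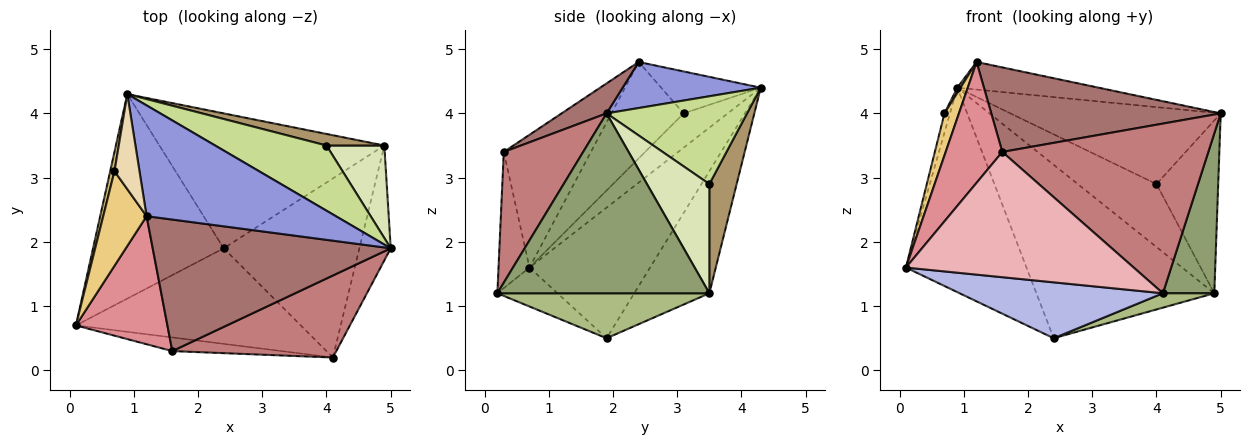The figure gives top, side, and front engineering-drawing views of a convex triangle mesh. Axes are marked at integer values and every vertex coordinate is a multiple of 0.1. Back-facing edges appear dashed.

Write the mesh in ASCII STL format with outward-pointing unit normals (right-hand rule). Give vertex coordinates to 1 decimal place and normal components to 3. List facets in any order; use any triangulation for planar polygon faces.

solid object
 facet normal -0.577 0.577 -0.577
  outer loop
   vertex 2.4 1.9 0.5
   vertex 0.1 0.7 1.6
   vertex 0.9 4.3 4.4
  endloop
 endfacet
 facet normal -0.316 0.749 -0.582
  outer loop
   vertex 4.9 3.5 1.2
   vertex 2.4 1.9 0.5
   vertex 0.9 4.3 4.4
  endloop
 endfacet
 facet normal 0.230 0.235 0.944
  outer loop
   vertex 1.2 2.4 4.8
   vertex 5.0 1.9 4.0
   vertex 0.9 4.3 4.4
  endloop
 endfacet
 facet normal -0.148 -0.499 -0.854
  outer loop
   vertex 4.1 0.2 1.2
   vertex 0.1 0.7 1.6
   vertex 2.4 1.9 0.5
  endloop
 endfacet
 facet normal 0.958 -0.232 -0.167
  outer loop
   vertex 4.1 0.2 1.2
   vertex 4.9 3.5 1.2
   vertex 5.0 1.9 4.0
  endloop
 endfacet
 facet normal 0.314 -0.076 -0.946
  outer loop
   vertex 4.1 0.2 1.2
   vertex 2.4 1.9 0.5
   vertex 4.9 3.5 1.2
  endloop
 endfacet
 facet normal 0.454 0.680 0.576
  outer loop
   vertex 4.0 3.5 2.9
   vertex 0.9 4.3 4.4
   vertex 5.0 1.9 4.0
  endloop
 endfacet
 facet normal 0.665 0.658 0.352
  outer loop
   vertex 4.0 3.5 2.9
   vertex 5.0 1.9 4.0
   vertex 4.9 3.5 1.2
  endloop
 endfacet
 facet normal 0.323 0.931 0.171
  outer loop
   vertex 4.0 3.5 2.9
   vertex 4.9 3.5 1.2
   vertex 0.9 4.3 4.4
  endloop
 endfacet
 facet normal -0.985 0.123 0.123
  outer loop
   vertex 0.7 3.1 4.0
   vertex 0.9 4.3 4.4
   vertex 0.1 0.7 1.6
  endloop
 endfacet
 facet normal -0.897 -0.179 0.404
  outer loop
   vertex 0.7 3.1 4.0
   vertex 0.1 0.7 1.6
   vertex 1.2 2.4 4.8
  endloop
 endfacet
 facet normal -0.858 -0.028 0.512
  outer loop
   vertex 0.7 3.1 4.0
   vertex 1.2 2.4 4.8
   vertex 0.9 4.3 4.4
  endloop
 endfacet
 facet normal 0.105 -0.538 0.837
  outer loop
   vertex 1.6 0.3 3.4
   vertex 5.0 1.9 4.0
   vertex 1.2 2.4 4.8
  endloop
 endfacet
 facet normal 0.328 -0.851 0.411
  outer loop
   vertex 1.6 0.3 3.4
   vertex 4.1 0.2 1.2
   vertex 5.0 1.9 4.0
  endloop
 endfacet
 facet normal -0.726 -0.472 0.500
  outer loop
   vertex 1.6 0.3 3.4
   vertex 1.2 2.4 4.8
   vertex 0.1 0.7 1.6
  endloop
 endfacet
 facet normal -0.134 -0.985 -0.107
  outer loop
   vertex 1.6 0.3 3.4
   vertex 0.1 0.7 1.6
   vertex 4.1 0.2 1.2
  endloop
 endfacet
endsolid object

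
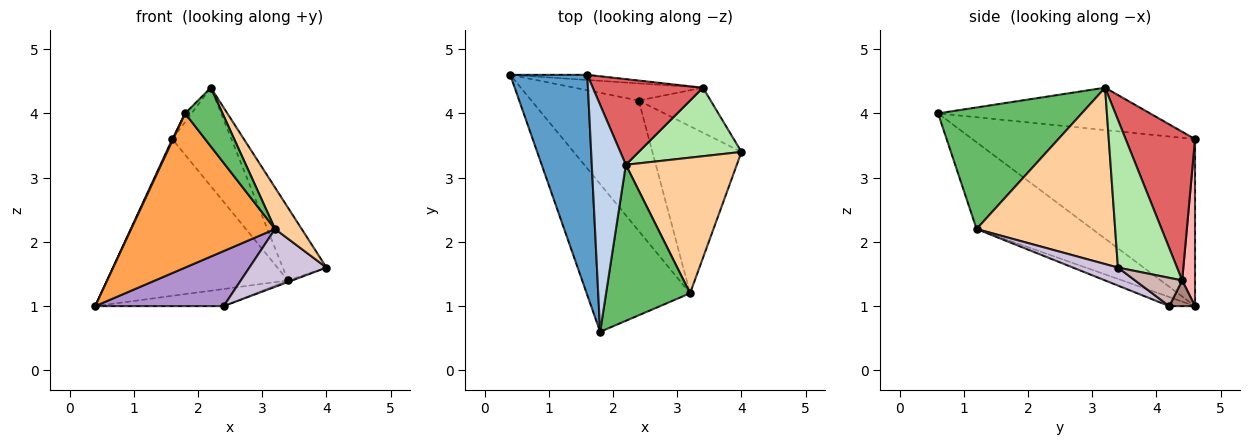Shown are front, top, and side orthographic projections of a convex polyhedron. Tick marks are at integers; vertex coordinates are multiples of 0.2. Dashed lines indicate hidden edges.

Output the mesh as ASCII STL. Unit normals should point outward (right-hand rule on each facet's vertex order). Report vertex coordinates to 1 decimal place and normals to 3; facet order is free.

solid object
 facet normal -0.908 -0.003 0.419
  outer loop
   vertex 1.6 4.6 3.6
   vertex 0.4 4.6 1.0
   vertex 1.8 0.6 4.0
  endloop
 endfacet
 facet normal -0.779 0.024 0.626
  outer loop
   vertex 1.6 4.6 3.6
   vertex 1.8 0.6 4.0
   vertex 2.2 3.2 4.4
  endloop
 endfacet
 facet normal -0.502 -0.624 -0.598
  outer loop
   vertex 3.2 1.2 2.2
   vertex 1.8 0.6 4.0
   vertex 0.4 4.6 1.0
  endloop
 endfacet
 facet normal 0.835 -0.160 0.526
  outer loop
   vertex 3.2 1.2 2.2
   vertex 4.0 3.4 1.6
   vertex 2.2 3.2 4.4
  endloop
 endfacet
 facet normal 0.804 -0.209 0.556
  outer loop
   vertex 3.2 1.2 2.2
   vertex 2.2 3.2 4.4
   vertex 1.8 0.6 4.0
  endloop
 endfacet
 facet normal 0.702 0.519 0.488
  outer loop
   vertex 3.4 4.4 1.4
   vertex 2.2 3.2 4.4
   vertex 4.0 3.4 1.6
  endloop
 endfacet
 facet normal 0.663 0.565 0.491
  outer loop
   vertex 3.4 4.4 1.4
   vertex 1.6 4.6 3.6
   vertex 2.2 3.2 4.4
  endloop
 endfacet
 facet normal 0.071 0.997 -0.033
  outer loop
   vertex 3.4 4.4 1.4
   vertex 0.4 4.6 1.0
   vertex 1.6 4.6 3.6
  endloop
 endfacet
 facet normal -0.078 -0.388 -0.918
  outer loop
   vertex 2.4 4.2 1.0
   vertex 3.2 1.2 2.2
   vertex 0.4 4.6 1.0
  endloop
 endfacet
 facet normal 0.187 -0.321 -0.928
  outer loop
   vertex 2.4 4.2 1.0
   vertex 4.0 3.4 1.6
   vertex 3.2 1.2 2.2
  endloop
 endfacet
 facet normal 0.140 0.700 -0.700
  outer loop
   vertex 2.4 4.2 1.0
   vertex 0.4 4.6 1.0
   vertex 3.4 4.4 1.4
  endloop
 endfacet
 facet normal 0.365 0.033 -0.930
  outer loop
   vertex 2.4 4.2 1.0
   vertex 3.4 4.4 1.4
   vertex 4.0 3.4 1.6
  endloop
 endfacet
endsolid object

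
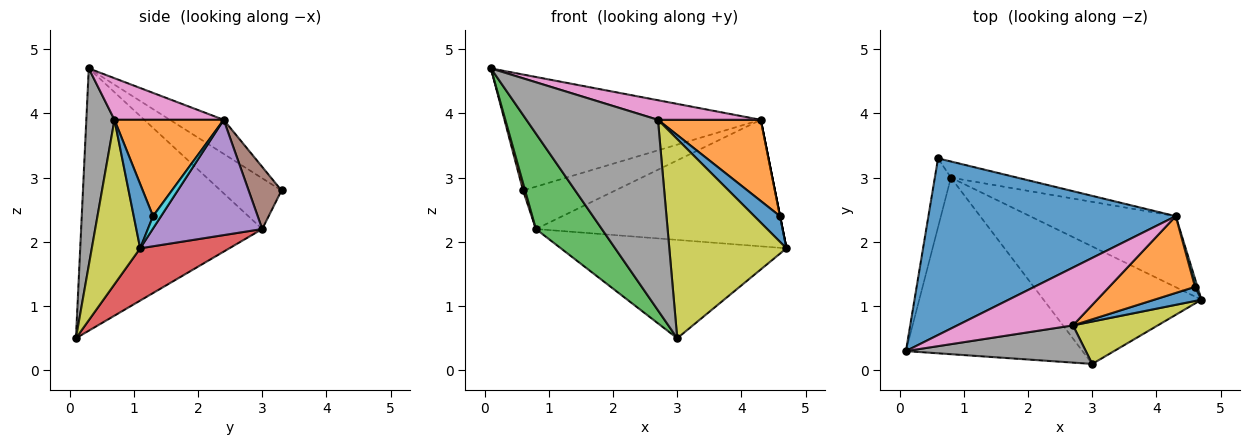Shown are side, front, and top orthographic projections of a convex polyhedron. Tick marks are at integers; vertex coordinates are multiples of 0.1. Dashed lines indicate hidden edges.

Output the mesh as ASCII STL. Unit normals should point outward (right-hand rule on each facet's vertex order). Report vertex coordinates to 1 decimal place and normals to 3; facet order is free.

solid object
 facet normal -0.114 0.545 0.831
  outer loop
   vertex 4.3 2.4 3.9
   vertex 0.6 3.3 2.8
   vertex 0.1 0.3 4.7
  endloop
 endfacet
 facet normal -0.953 -0.032 -0.302
  outer loop
   vertex 0.8 3.0 2.2
   vertex 0.1 0.3 4.7
   vertex 0.6 3.3 2.8
  endloop
 endfacet
 facet normal -0.794 -0.289 -0.535
  outer loop
   vertex 0.8 3.0 2.2
   vertex 3.0 0.1 0.5
   vertex 0.1 0.3 4.7
  endloop
 endfacet
 facet normal 0.246 0.622 -0.743
  outer loop
   vertex 0.8 3.0 2.2
   vertex 4.7 1.1 1.9
   vertex 3.0 0.1 0.5
  endloop
 endfacet
 facet normal 0.361 0.813 -0.456
  outer loop
   vertex 0.8 3.0 2.2
   vertex 4.3 2.4 3.9
   vertex 4.7 1.1 1.9
  endloop
 endfacet
 facet normal 0.316 0.887 -0.338
  outer loop
   vertex 0.8 3.0 2.2
   vertex 0.6 3.3 2.8
   vertex 4.3 2.4 3.9
  endloop
 endfacet
 facet normal 0.323 -0.304 0.897
  outer loop
   vertex 2.7 0.7 3.9
   vertex 4.3 2.4 3.9
   vertex 0.1 0.3 4.7
  endloop
 endfacet
 facet normal 0.206 -0.961 0.188
  outer loop
   vertex 2.7 0.7 3.9
   vertex 0.1 0.3 4.7
   vertex 3.0 0.1 0.5
  endloop
 endfacet
 facet normal 0.374 -0.907 0.193
  outer loop
   vertex 2.7 0.7 3.9
   vertex 3.0 0.1 0.5
   vertex 4.7 1.1 1.9
  endloop
 endfacet
 facet normal 0.981 0.000 0.196
  outer loop
   vertex 4.6 1.3 2.4
   vertex 4.7 1.1 1.9
   vertex 4.3 2.4 3.9
  endloop
 endfacet
 facet normal 0.549 -0.732 0.403
  outer loop
   vertex 4.6 1.3 2.4
   vertex 2.7 0.7 3.9
   vertex 4.7 1.1 1.9
  endloop
 endfacet
 facet normal 0.611 -0.575 0.544
  outer loop
   vertex 4.6 1.3 2.4
   vertex 4.3 2.4 3.9
   vertex 2.7 0.7 3.9
  endloop
 endfacet
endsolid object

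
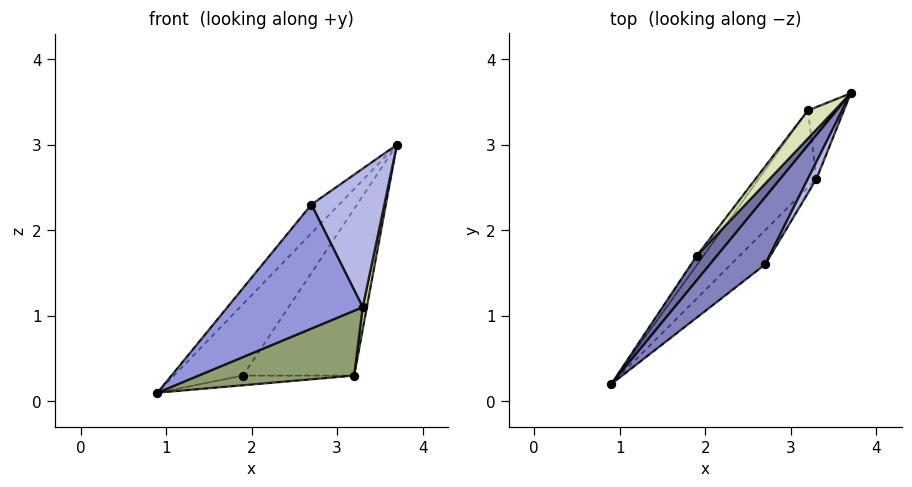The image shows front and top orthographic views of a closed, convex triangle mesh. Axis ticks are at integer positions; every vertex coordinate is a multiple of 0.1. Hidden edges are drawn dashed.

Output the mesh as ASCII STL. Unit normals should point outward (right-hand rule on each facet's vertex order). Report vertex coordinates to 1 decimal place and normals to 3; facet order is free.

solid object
 facet normal -0.829 0.529 0.181
  outer loop
   vertex 1.9 1.7 0.3
   vertex 0.9 0.2 0.1
   vertex 3.7 3.6 3.0
  endloop
 endfacet
 facet normal -0.819 0.225 0.527
  outer loop
   vertex 2.7 1.6 2.3
   vertex 3.7 3.6 3.0
   vertex 0.9 0.2 0.1
  endloop
 endfacet
 facet normal 0.732 -0.657 -0.181
  outer loop
   vertex 2.7 1.6 2.3
   vertex 0.9 0.2 0.1
   vertex 3.3 2.6 1.1
  endloop
 endfacet
 facet normal 0.885 -0.462 0.057
  outer loop
   vertex 2.7 1.6 2.3
   vertex 3.3 2.6 1.1
   vertex 3.7 3.6 3.0
  endloop
 endfacet
 facet normal 0.694 -0.464 -0.551
  outer loop
   vertex 3.2 3.4 0.3
   vertex 3.3 2.6 1.1
   vertex 0.9 0.2 0.1
  endloop
 endfacet
 facet normal -0.686 0.525 -0.504
  outer loop
   vertex 3.2 3.4 0.3
   vertex 0.9 0.2 0.1
   vertex 1.9 1.7 0.3
  endloop
 endfacet
 facet normal 0.983 -0.055 -0.178
  outer loop
   vertex 3.2 3.4 0.3
   vertex 3.7 3.6 3.0
   vertex 3.3 2.6 1.1
  endloop
 endfacet
 facet normal -0.790 0.604 0.102
  outer loop
   vertex 3.2 3.4 0.3
   vertex 1.9 1.7 0.3
   vertex 3.7 3.6 3.0
  endloop
 endfacet
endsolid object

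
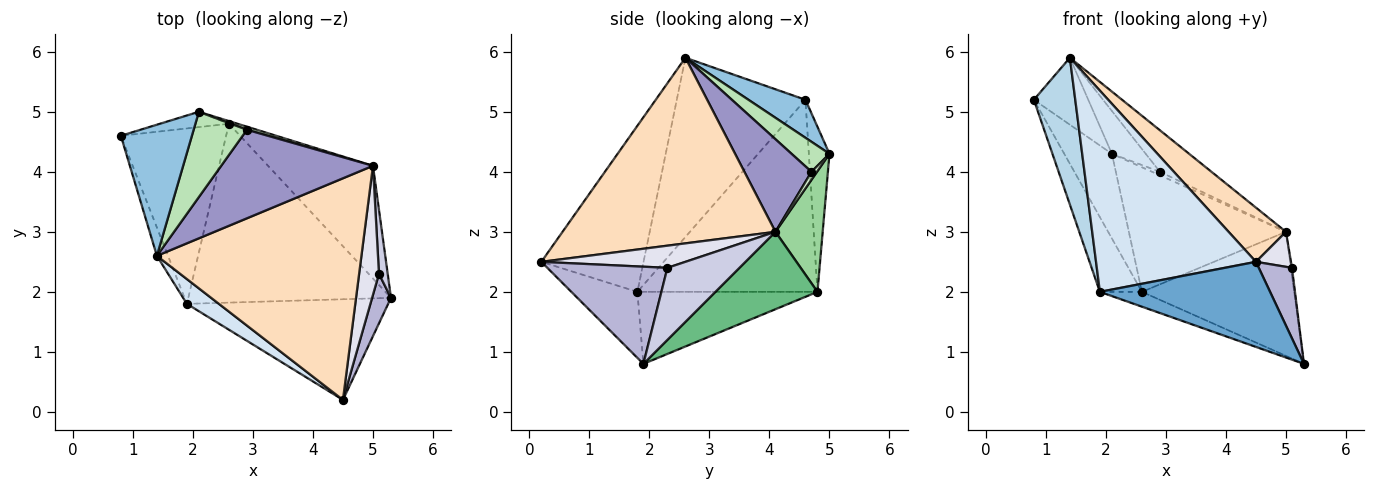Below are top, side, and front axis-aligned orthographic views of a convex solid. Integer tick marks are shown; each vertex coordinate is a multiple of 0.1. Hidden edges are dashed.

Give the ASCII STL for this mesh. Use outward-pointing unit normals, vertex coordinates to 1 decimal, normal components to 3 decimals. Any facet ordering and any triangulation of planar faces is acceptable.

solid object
 facet normal -0.243 -0.626 -0.741
  outer loop
   vertex 1.9 1.8 2.0
   vertex 5.3 1.9 0.8
   vertex 4.5 0.2 2.5
  endloop
 endfacet
 facet normal 0.430 0.410 0.804
  outer loop
   vertex 1.4 2.6 5.9
   vertex 2.1 5.0 4.3
   vertex 0.8 4.6 5.2
  endloop
 endfacet
 facet normal -0.950 -0.306 -0.059
  outer loop
   vertex 1.4 2.6 5.9
   vertex 0.8 4.6 5.2
   vertex 1.9 1.8 2.0
  endloop
 endfacet
 facet normal -0.536 -0.838 0.103
  outer loop
   vertex 1.4 2.6 5.9
   vertex 1.9 1.8 2.0
   vertex 4.5 0.2 2.5
  endloop
 endfacet
 facet normal -0.334 0.078 -0.939
  outer loop
   vertex 2.6 4.8 2.0
   vertex 5.3 1.9 0.8
   vertex 1.9 1.8 2.0
  endloop
 endfacet
 facet normal -0.392 0.905 -0.164
  outer loop
   vertex 2.6 4.8 2.0
   vertex 0.8 4.6 5.2
   vertex 2.1 5.0 4.3
  endloop
 endfacet
 facet normal -0.859 0.200 -0.471
  outer loop
   vertex 2.6 4.8 2.0
   vertex 1.9 1.8 2.0
   vertex 0.8 4.6 5.2
  endloop
 endfacet
 facet normal 0.661 -0.178 0.729
  outer loop
   vertex 5.0 4.1 3.0
   vertex 1.4 2.6 5.9
   vertex 4.5 0.2 2.5
  endloop
 endfacet
 facet normal 0.444 0.663 -0.602
  outer loop
   vertex 5.0 4.1 3.0
   vertex 5.3 1.9 0.8
   vertex 2.6 4.8 2.0
  endloop
 endfacet
 facet normal 0.288 0.957 -0.021
  outer loop
   vertex 5.0 4.1 3.0
   vertex 2.6 4.8 2.0
   vertex 2.1 5.0 4.3
  endloop
 endfacet
 facet normal 0.450 0.401 0.798
  outer loop
   vertex 2.9 4.7 4.0
   vertex 2.1 5.0 4.3
   vertex 1.4 2.6 5.9
  endloop
 endfacet
 facet normal 0.468 0.663 0.585
  outer loop
   vertex 2.9 4.7 4.0
   vertex 5.0 4.1 3.0
   vertex 2.1 5.0 4.3
  endloop
 endfacet
 facet normal 0.484 0.372 0.793
  outer loop
   vertex 2.9 4.7 4.0
   vertex 1.4 2.6 5.9
   vertex 5.0 4.1 3.0
  endloop
 endfacet
 facet normal 0.947 -0.262 0.184
  outer loop
   vertex 5.1 2.3 2.4
   vertex 4.5 0.2 2.5
   vertex 5.3 1.9 0.8
  endloop
 endfacet
 facet normal 0.993 0.015 0.120
  outer loop
   vertex 5.1 2.3 2.4
   vertex 5.3 1.9 0.8
   vertex 5.0 4.1 3.0
  endloop
 endfacet
 facet normal 0.733 -0.178 0.657
  outer loop
   vertex 5.1 2.3 2.4
   vertex 5.0 4.1 3.0
   vertex 4.5 0.2 2.5
  endloop
 endfacet
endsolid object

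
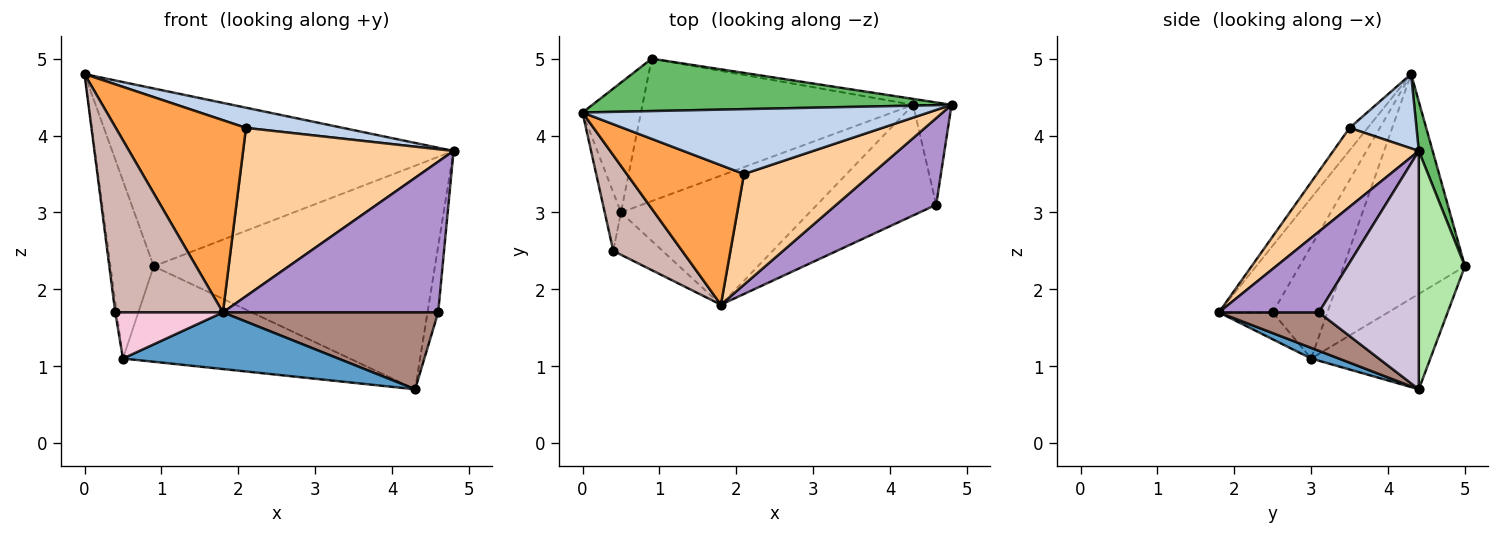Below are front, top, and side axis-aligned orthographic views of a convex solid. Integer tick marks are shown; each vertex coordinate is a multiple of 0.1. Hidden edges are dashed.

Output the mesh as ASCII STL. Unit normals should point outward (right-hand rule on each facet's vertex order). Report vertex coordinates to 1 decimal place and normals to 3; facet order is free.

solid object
 facet normal 0.052 -0.401 -0.914
  outer loop
   vertex 0.5 3.0 1.1
   vertex 4.3 4.4 0.7
   vertex 1.8 1.8 1.7
  endloop
 endfacet
 facet normal 0.201 -0.291 0.935
  outer loop
   vertex 2.1 3.5 4.1
   vertex 4.8 4.4 3.8
   vertex 0.0 4.3 4.8
  endloop
 endfacet
 facet normal -0.112 -0.804 0.584
  outer loop
   vertex 2.1 3.5 4.1
   vertex 0.0 4.3 4.8
   vertex 1.8 1.8 1.7
  endloop
 endfacet
 facet normal 0.322 -0.791 0.520
  outer loop
   vertex 2.1 3.5 4.1
   vertex 1.8 1.8 1.7
   vertex 4.8 4.4 3.8
  endloop
 endfacet
 facet normal 0.039 0.959 0.282
  outer loop
   vertex 0.9 5.0 2.3
   vertex 0.0 4.3 4.8
   vertex 4.8 4.4 3.8
  endloop
 endfacet
 facet normal 0.162 0.986 -0.026
  outer loop
   vertex 0.9 5.0 2.3
   vertex 4.8 4.4 3.8
   vertex 4.3 4.4 0.7
  endloop
 endfacet
 facet normal -0.915 0.326 -0.238
  outer loop
   vertex 0.9 5.0 2.3
   vertex 0.5 3.0 1.1
   vertex 0.0 4.3 4.8
  endloop
 endfacet
 facet normal -0.281 0.534 -0.797
  outer loop
   vertex 0.9 5.0 2.3
   vertex 4.3 4.4 0.7
   vertex 0.5 3.0 1.1
  endloop
 endfacet
 facet normal 0.373 -0.804 0.462
  outer loop
   vertex 4.6 3.1 1.7
   vertex 4.8 4.4 3.8
   vertex 1.8 1.8 1.7
  endloop
 endfacet
 facet normal 0.982 0.105 -0.158
  outer loop
   vertex 4.6 3.1 1.7
   vertex 4.3 4.4 0.7
   vertex 4.8 4.4 3.8
  endloop
 endfacet
 facet normal 0.256 -0.552 -0.794
  outer loop
   vertex 4.6 3.1 1.7
   vertex 1.8 1.8 1.7
   vertex 4.3 4.4 0.7
  endloop
 endfacet
 facet normal -0.406 -0.812 0.419
  outer loop
   vertex 0.4 2.5 1.7
   vertex 1.8 1.8 1.7
   vertex 0.0 4.3 4.8
  endloop
 endfacet
 facet normal -0.989 0.026 -0.143
  outer loop
   vertex 0.4 2.5 1.7
   vertex 0.0 4.3 4.8
   vertex 0.5 3.0 1.1
  endloop
 endfacet
 facet normal -0.346 -0.692 -0.634
  outer loop
   vertex 0.4 2.5 1.7
   vertex 0.5 3.0 1.1
   vertex 1.8 1.8 1.7
  endloop
 endfacet
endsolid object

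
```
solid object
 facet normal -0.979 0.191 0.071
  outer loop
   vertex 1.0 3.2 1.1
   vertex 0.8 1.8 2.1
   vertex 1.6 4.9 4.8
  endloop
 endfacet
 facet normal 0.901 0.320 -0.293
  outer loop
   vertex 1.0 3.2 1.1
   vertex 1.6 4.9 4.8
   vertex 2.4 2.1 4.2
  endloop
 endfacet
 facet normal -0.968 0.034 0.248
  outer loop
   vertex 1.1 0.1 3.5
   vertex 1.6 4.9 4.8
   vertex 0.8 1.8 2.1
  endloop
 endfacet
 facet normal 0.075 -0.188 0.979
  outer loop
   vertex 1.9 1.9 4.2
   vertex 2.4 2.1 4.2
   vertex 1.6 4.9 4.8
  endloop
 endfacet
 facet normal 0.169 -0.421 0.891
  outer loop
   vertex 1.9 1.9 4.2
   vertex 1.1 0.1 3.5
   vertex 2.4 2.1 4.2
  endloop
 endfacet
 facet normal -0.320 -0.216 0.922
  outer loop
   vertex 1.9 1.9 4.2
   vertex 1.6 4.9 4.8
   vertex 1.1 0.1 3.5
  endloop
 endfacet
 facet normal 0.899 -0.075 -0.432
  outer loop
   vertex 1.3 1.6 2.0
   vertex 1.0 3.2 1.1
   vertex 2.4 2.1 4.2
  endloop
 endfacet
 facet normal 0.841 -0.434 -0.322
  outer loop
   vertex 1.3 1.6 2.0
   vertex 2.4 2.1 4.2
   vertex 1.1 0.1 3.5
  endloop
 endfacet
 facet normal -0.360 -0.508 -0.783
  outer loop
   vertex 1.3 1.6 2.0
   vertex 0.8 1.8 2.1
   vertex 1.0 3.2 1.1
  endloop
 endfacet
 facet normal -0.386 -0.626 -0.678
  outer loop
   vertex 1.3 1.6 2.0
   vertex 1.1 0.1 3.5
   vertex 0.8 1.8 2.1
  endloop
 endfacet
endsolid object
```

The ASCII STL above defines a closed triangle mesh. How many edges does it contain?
15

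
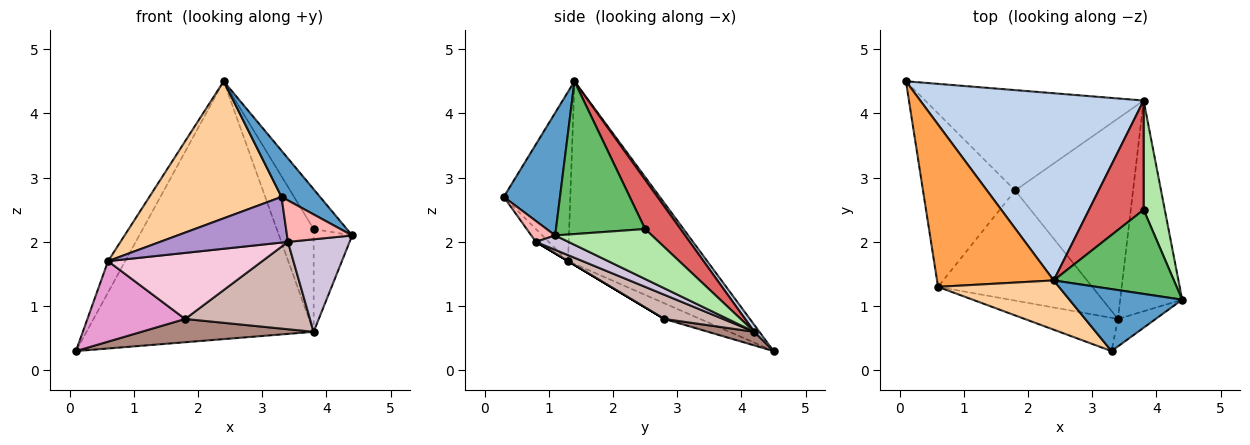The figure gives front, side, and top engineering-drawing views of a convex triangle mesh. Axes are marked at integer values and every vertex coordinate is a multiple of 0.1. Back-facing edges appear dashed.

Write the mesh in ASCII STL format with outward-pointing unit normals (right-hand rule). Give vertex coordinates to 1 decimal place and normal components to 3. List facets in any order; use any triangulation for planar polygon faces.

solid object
 facet normal 0.657 -0.451 0.604
  outer loop
   vertex 2.4 1.4 4.5
   vertex 3.3 0.3 2.7
   vertex 4.4 1.1 2.1
  endloop
 endfacet
 facet normal 0.018 0.809 0.587
  outer loop
   vertex 3.8 4.2 0.6
   vertex 0.1 4.5 0.3
   vertex 2.4 1.4 4.5
  endloop
 endfacet
 facet normal -0.838 0.103 0.535
  outer loop
   vertex 0.6 1.3 1.7
   vertex 2.4 1.4 4.5
   vertex 0.1 4.5 0.3
  endloop
 endfacet
 facet normal -0.428 -0.850 0.306
  outer loop
   vertex 0.6 1.3 1.7
   vertex 3.3 0.3 2.7
   vertex 2.4 1.4 4.5
  endloop
 endfacet
 facet normal 0.754 0.281 0.593
  outer loop
   vertex 3.8 2.5 2.2
   vertex 2.4 1.4 4.5
   vertex 4.4 1.1 2.1
  endloop
 endfacet
 facet normal 0.865 0.344 0.366
  outer loop
   vertex 3.8 2.5 2.2
   vertex 4.4 1.1 2.1
   vertex 3.8 4.2 0.6
  endloop
 endfacet
 facet normal 0.550 0.573 0.608
  outer loop
   vertex 3.8 2.5 2.2
   vertex 3.8 4.2 0.6
   vertex 2.4 1.4 4.5
  endloop
 endfacet
 facet normal 0.292 -0.798 -0.528
  outer loop
   vertex 3.4 0.8 2.0
   vertex 4.4 1.1 2.1
   vertex 3.3 0.3 2.7
  endloop
 endfacet
 facet normal -0.081 -0.806 -0.587
  outer loop
   vertex 3.4 0.8 2.0
   vertex 3.3 0.3 2.7
   vertex 0.6 1.3 1.7
  endloop
 endfacet
 facet normal 0.208 -0.393 -0.896
  outer loop
   vertex 3.4 0.8 2.0
   vertex 3.8 4.2 0.6
   vertex 4.4 1.1 2.1
  endloop
 endfacet
 facet normal 0.061 -0.225 -0.972
  outer loop
   vertex 1.8 2.8 0.8
   vertex 0.1 4.5 0.3
   vertex 3.8 4.2 0.6
  endloop
 endfacet
 facet normal 0.185 -0.393 -0.901
  outer loop
   vertex 1.8 2.8 0.8
   vertex 3.8 4.2 0.6
   vertex 3.4 0.8 2.0
  endloop
 endfacet
 facet normal -0.152 -0.416 -0.897
  outer loop
   vertex 1.8 2.8 0.8
   vertex 0.6 1.3 1.7
   vertex 0.1 4.5 0.3
  endloop
 endfacet
 facet normal 0.000 -0.514 -0.857
  outer loop
   vertex 1.8 2.8 0.8
   vertex 3.4 0.8 2.0
   vertex 0.6 1.3 1.7
  endloop
 endfacet
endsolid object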